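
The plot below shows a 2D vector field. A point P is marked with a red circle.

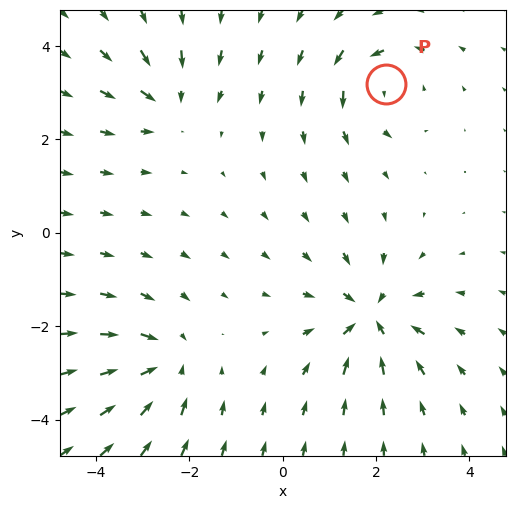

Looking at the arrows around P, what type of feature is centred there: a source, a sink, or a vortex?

vortex

At P (2.2, 3.2) the arrows circulate counterclockwise. Divergence ≈0, curl about +4 — near-zero divergence with nonzero curl is a vortex.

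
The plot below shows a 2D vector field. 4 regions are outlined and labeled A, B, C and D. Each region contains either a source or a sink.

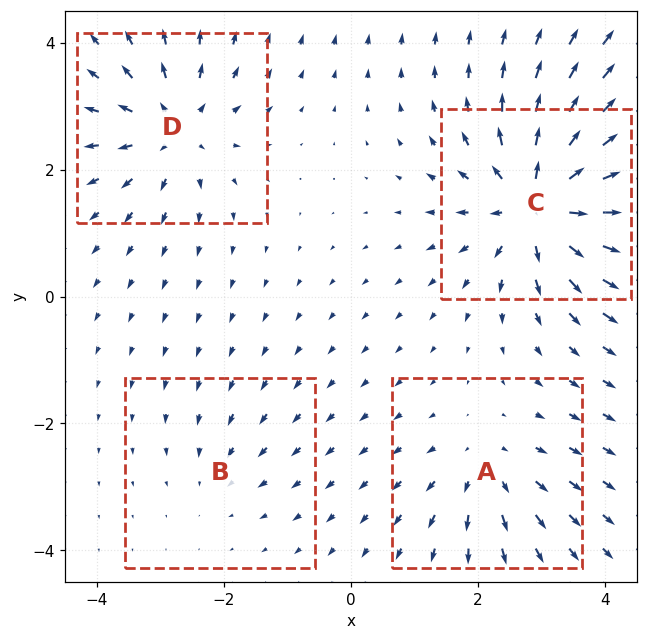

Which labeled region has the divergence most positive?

C

Divergence at each region's feature centre — A: about +4, B: about -2, C: about +8, D: about +5. Region C is most positive.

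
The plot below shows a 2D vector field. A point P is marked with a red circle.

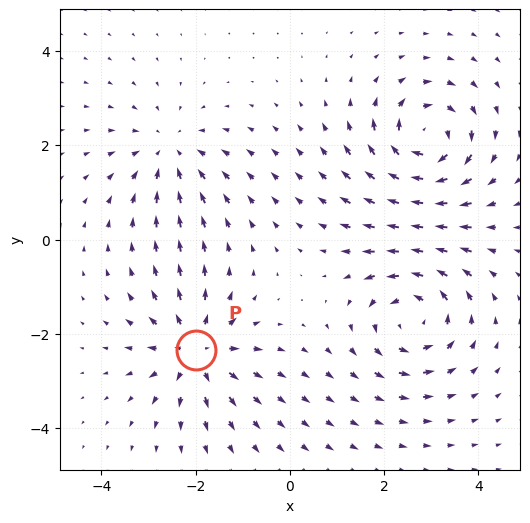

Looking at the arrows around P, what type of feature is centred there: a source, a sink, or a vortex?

source

At P (-2.0, -2.3) the arrows spread outward. Divergence about +5, curl ≈0 — positive divergence with near-zero curl is a source.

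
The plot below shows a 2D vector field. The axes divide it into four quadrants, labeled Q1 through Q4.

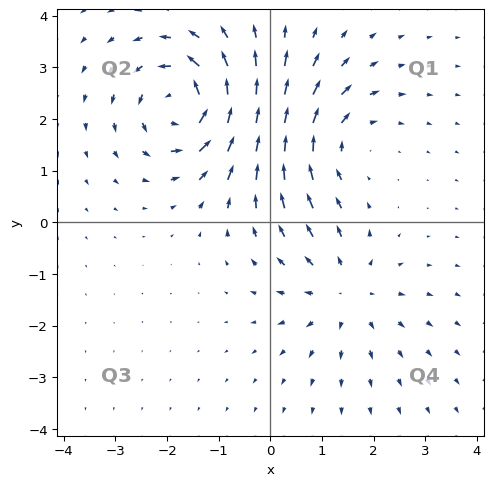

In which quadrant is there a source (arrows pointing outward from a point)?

The source sits at approximately (1.5, -1.4), which lies in quadrant Q4. The divergence there is about +3, positive as expected for a source.

Q4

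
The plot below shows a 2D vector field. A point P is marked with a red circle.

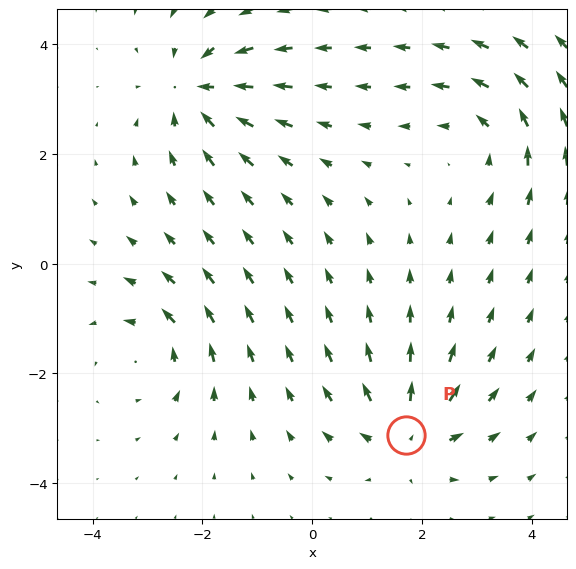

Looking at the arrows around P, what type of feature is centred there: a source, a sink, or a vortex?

At P (1.7, -3.1) the arrows spread outward. Divergence about +6, curl ≈0 — positive divergence with near-zero curl is a source.

source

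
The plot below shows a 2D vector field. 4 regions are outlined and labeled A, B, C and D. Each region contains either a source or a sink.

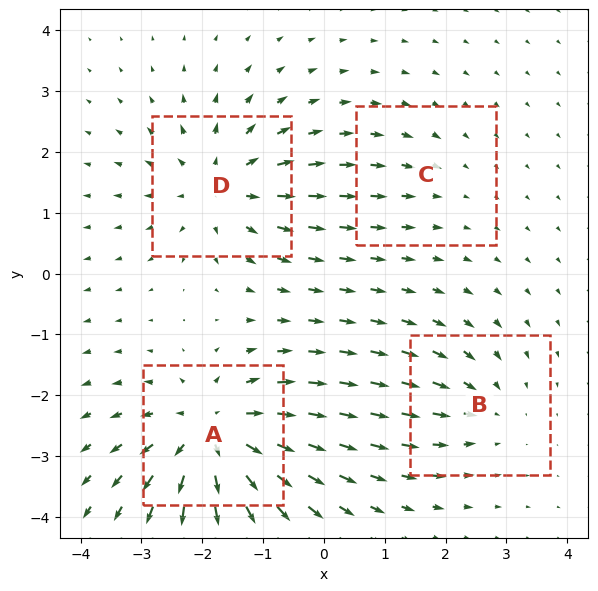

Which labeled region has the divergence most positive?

A

Divergence at each region's feature centre — A: about +8, B: about -4, C: about -2, D: about +6. Region A is most positive.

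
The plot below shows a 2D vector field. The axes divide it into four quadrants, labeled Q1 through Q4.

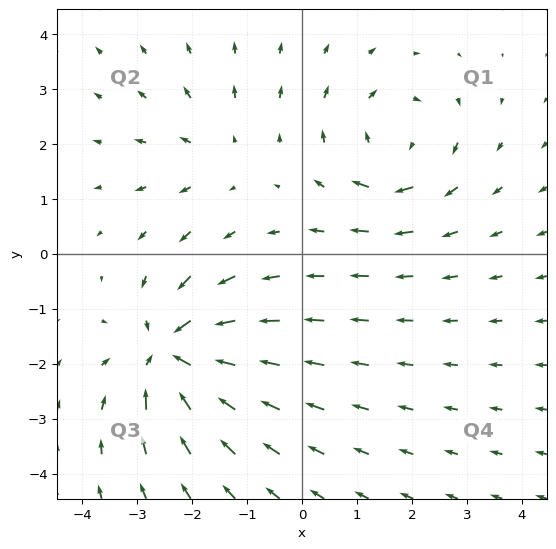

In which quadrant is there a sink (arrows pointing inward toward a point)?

The sink sits at approximately (-2.3, -1.8), which lies in quadrant Q3. The divergence there is about -6, negative as expected for a sink.

Q3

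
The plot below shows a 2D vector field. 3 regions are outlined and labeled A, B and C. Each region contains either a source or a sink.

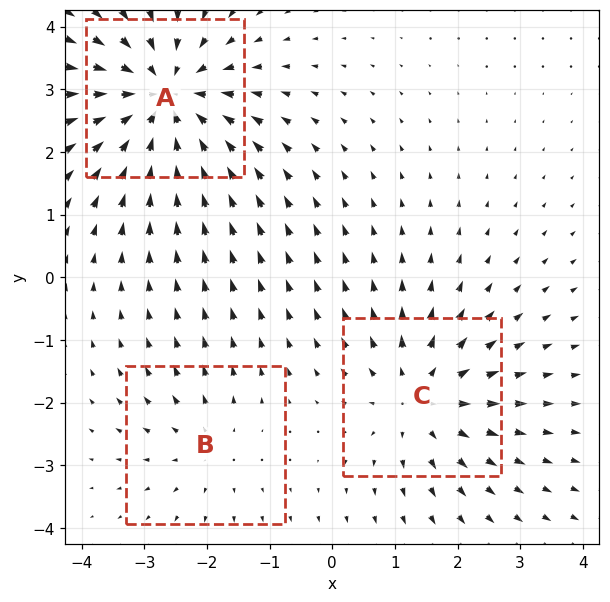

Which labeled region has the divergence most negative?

A

Divergence at each region's feature centre — A: about -5, B: about +2, C: about +3. Region A is most negative.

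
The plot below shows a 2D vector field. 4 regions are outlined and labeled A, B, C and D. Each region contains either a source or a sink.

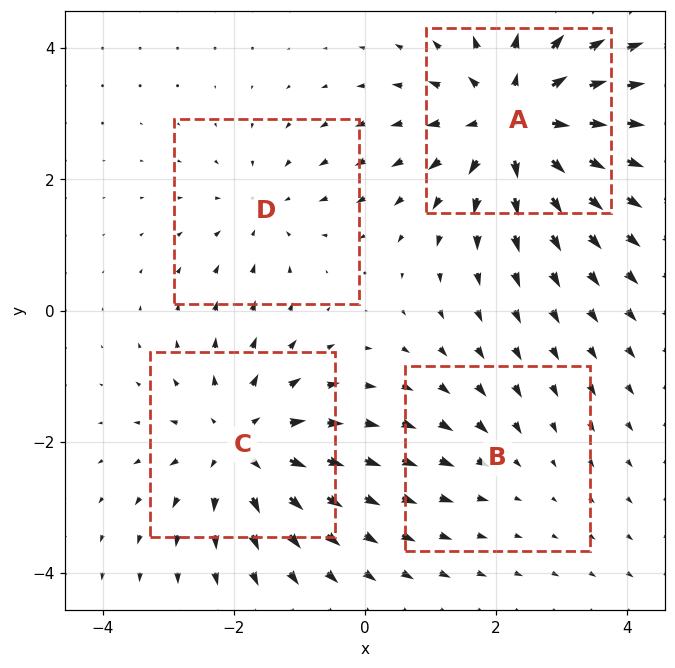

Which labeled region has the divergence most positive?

Divergence at each region's feature centre — A: about +7, B: about -2, C: about +5, D: about -3. Region A is most positive.

A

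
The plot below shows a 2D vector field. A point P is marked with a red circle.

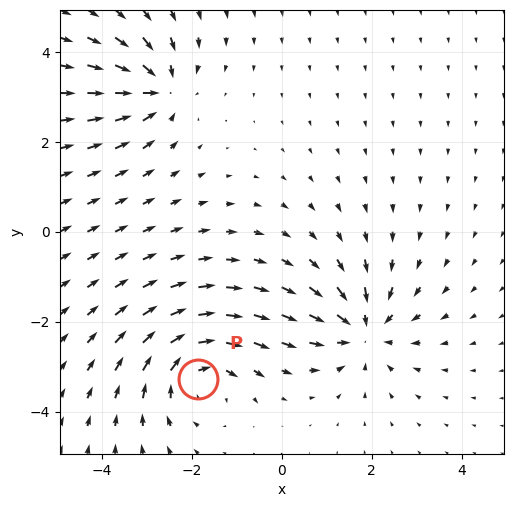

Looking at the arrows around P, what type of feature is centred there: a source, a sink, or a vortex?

At P (-1.9, -3.3) the arrows circulate clockwise. Divergence ≈0, curl about -4 — near-zero divergence with nonzero curl is a vortex.

vortex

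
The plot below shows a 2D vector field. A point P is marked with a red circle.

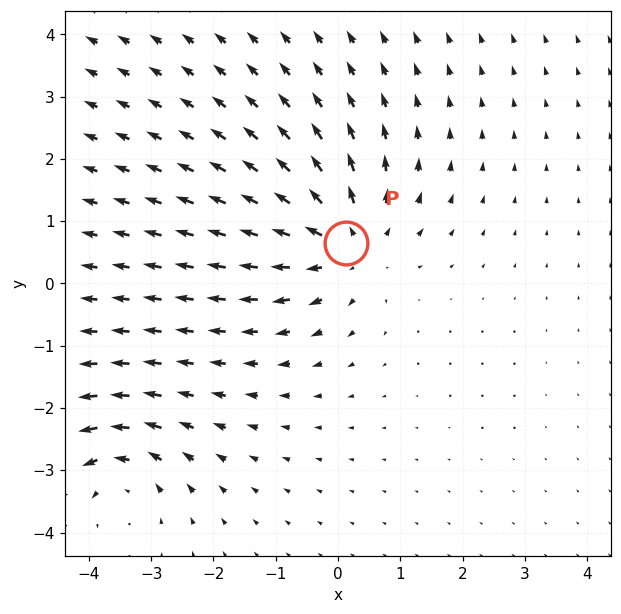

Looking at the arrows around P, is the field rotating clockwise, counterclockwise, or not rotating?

not rotating

Near P at (0.1, 0.7) the arrows show no circulation. The curl there is ≈0.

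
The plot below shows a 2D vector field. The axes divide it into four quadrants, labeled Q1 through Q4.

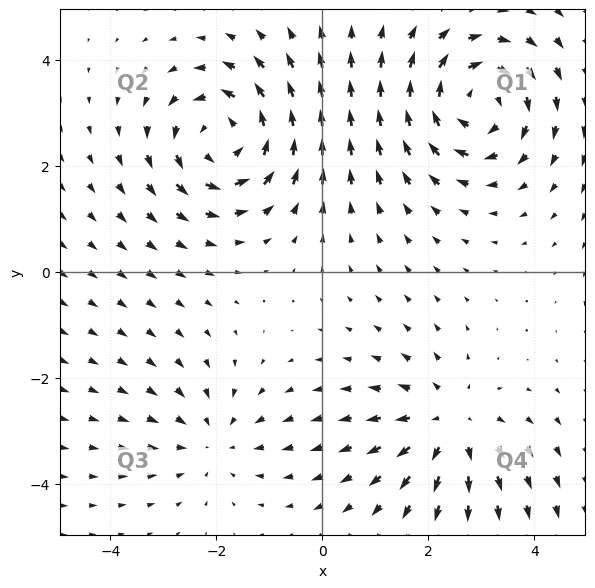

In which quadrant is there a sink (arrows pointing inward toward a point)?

Q3

The sink sits at approximately (-2.0, -3.2), which lies in quadrant Q3. The divergence there is about -2, negative as expected for a sink.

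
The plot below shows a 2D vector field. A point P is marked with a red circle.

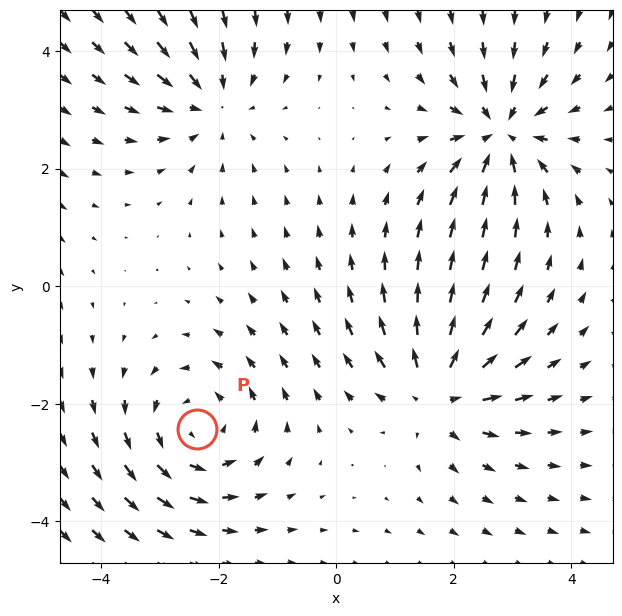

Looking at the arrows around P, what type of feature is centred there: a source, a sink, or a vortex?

vortex

At P (-2.4, -2.4) the arrows circulate counterclockwise. Divergence ≈0, curl about +3 — near-zero divergence with nonzero curl is a vortex.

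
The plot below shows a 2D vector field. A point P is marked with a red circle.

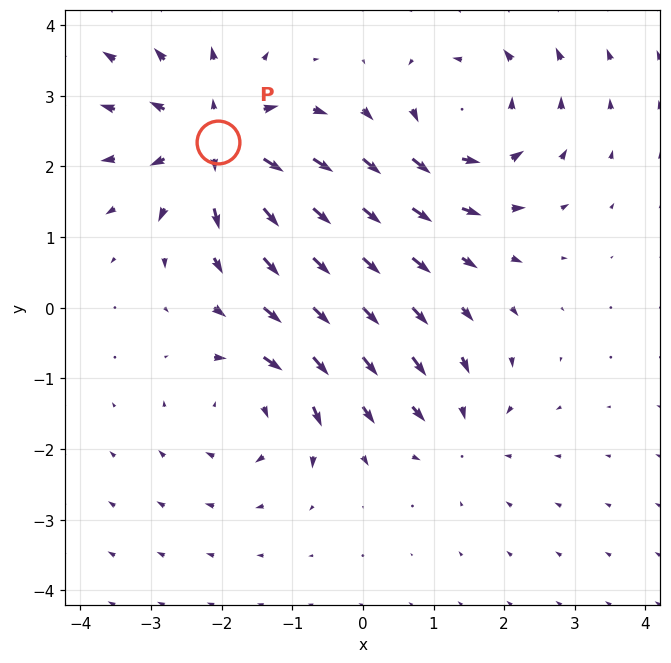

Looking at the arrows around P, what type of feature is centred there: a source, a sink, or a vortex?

At P (-2.1, 2.3) the arrows spread outward. Divergence about +6, curl ≈0 — positive divergence with near-zero curl is a source.

source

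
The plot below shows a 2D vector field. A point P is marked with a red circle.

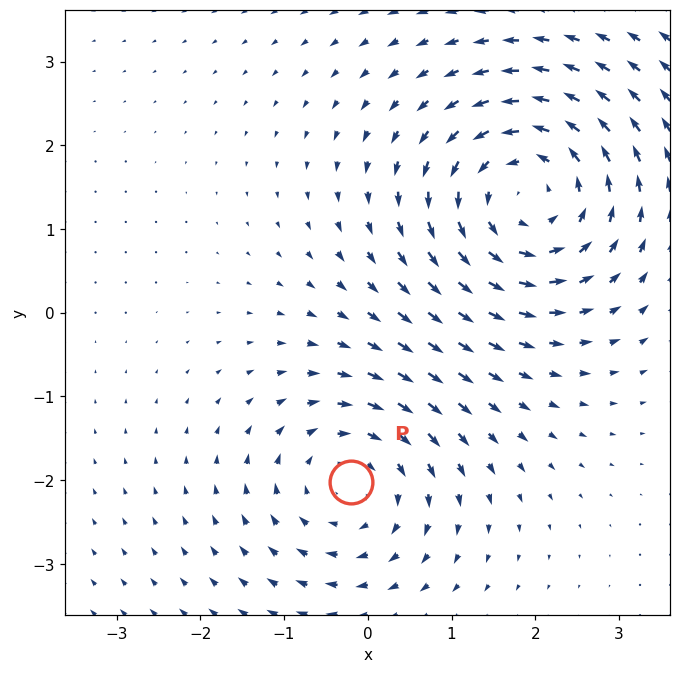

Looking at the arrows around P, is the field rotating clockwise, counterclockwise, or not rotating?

Near P at (-0.2, -2.0) the arrows circulate clockwise. The curl (z-component) there is about -3; negative curl means clockwise rotation.

clockwise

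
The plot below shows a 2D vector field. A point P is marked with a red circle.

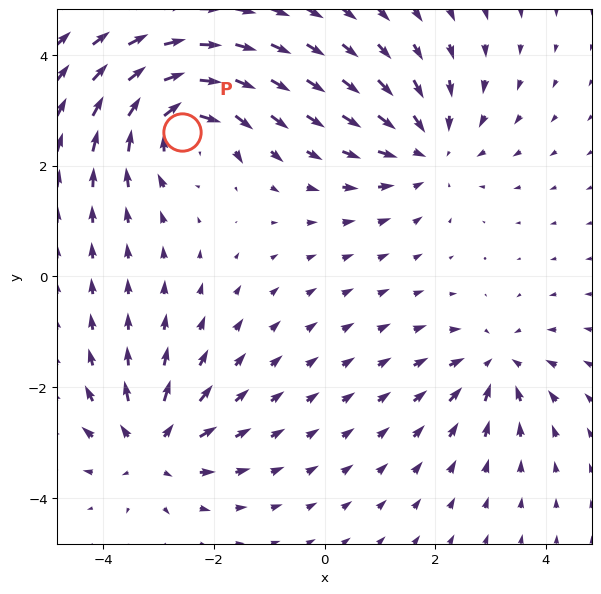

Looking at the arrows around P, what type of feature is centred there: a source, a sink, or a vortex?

vortex

At P (-2.6, 2.6) the arrows circulate clockwise. Divergence ≈0, curl about -6 — near-zero divergence with nonzero curl is a vortex.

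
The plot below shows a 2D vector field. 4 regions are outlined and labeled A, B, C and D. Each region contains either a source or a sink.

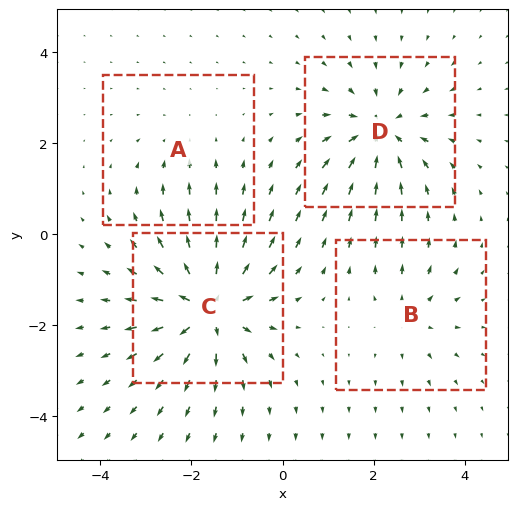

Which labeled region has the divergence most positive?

C

Divergence at each region's feature centre — A: about -2, B: about +3, C: about +7, D: about -6. Region C is most positive.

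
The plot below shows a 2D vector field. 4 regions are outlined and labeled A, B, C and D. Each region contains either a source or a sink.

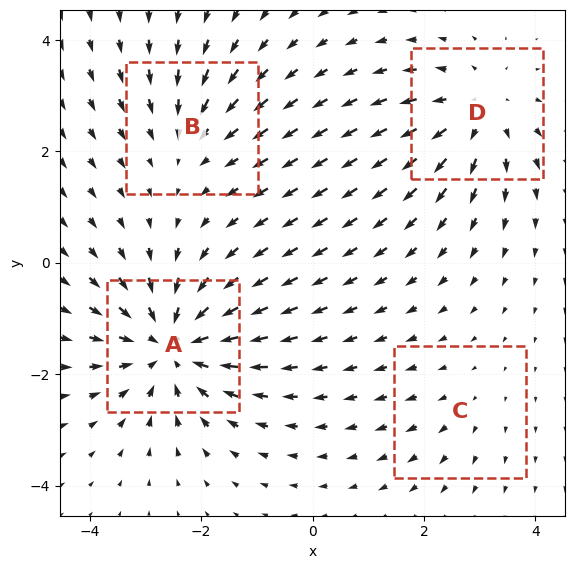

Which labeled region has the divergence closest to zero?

C

Divergence at each region's feature centre — A: about -6, B: about -3, C: about +2, D: about +4. Region C is closest to zero.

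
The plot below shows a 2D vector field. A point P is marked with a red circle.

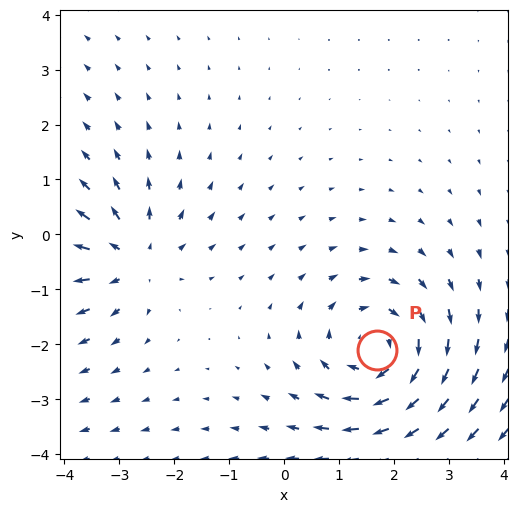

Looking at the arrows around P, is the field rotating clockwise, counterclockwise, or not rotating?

Near P at (1.7, -2.1) the arrows circulate clockwise. The curl (z-component) there is about -4; negative curl means clockwise rotation.

clockwise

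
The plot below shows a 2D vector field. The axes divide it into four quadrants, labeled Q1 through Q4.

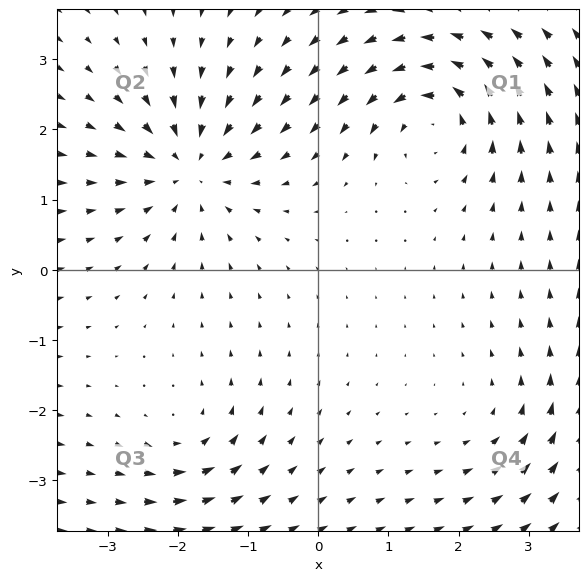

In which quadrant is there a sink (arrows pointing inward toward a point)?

The sink sits at approximately (-1.8, 1.5), which lies in quadrant Q2. The divergence there is about -5, negative as expected for a sink.

Q2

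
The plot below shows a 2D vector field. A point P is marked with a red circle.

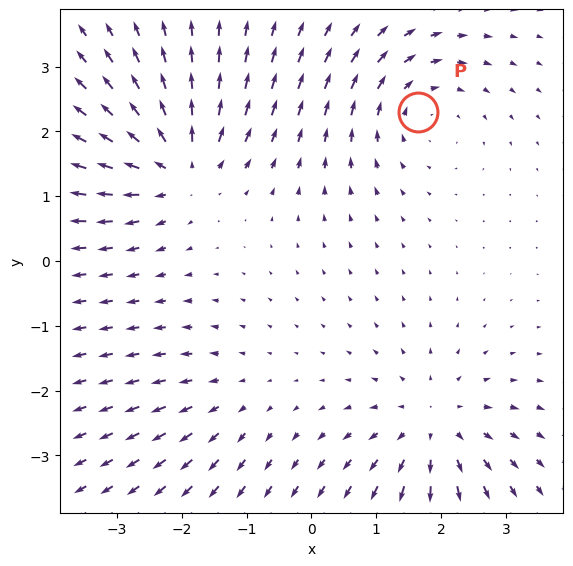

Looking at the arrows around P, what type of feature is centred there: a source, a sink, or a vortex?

vortex

At P (1.6, 2.3) the arrows circulate clockwise. Divergence ≈0, curl about -4 — near-zero divergence with nonzero curl is a vortex.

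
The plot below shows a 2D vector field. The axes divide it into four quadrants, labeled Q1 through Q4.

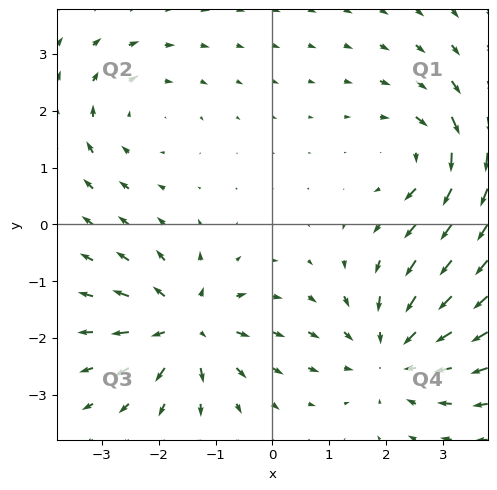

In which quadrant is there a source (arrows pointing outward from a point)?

Q3

The source sits at approximately (-1.5, -1.8), which lies in quadrant Q3. The divergence there is about +6, positive as expected for a source.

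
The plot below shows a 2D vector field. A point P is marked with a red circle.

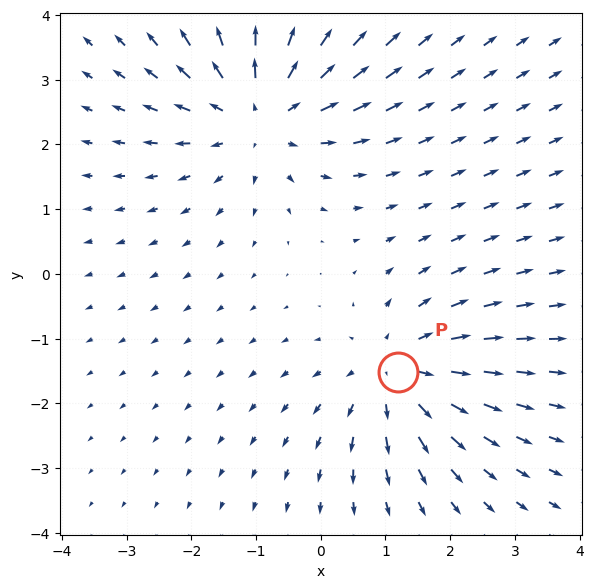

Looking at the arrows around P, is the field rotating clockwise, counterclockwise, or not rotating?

not rotating

Near P at (1.2, -1.5) the arrows show no circulation. The curl there is ≈0.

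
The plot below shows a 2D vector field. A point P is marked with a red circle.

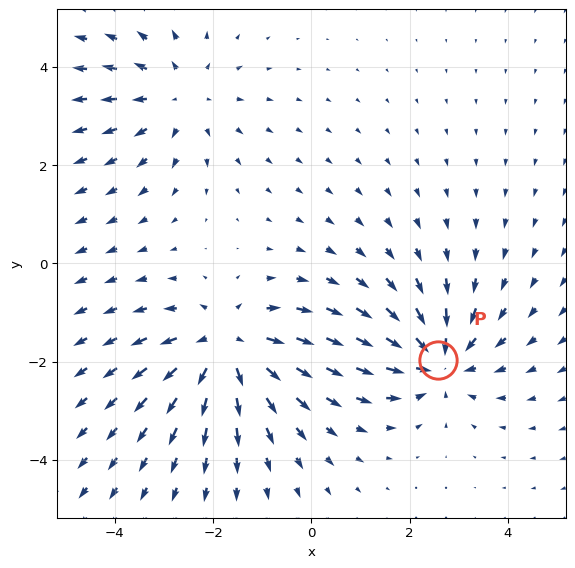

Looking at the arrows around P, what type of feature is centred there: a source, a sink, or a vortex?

sink

At P (2.6, -2.0) the arrows converge inward. Divergence about -5, curl ≈0 — negative divergence with near-zero curl is a sink.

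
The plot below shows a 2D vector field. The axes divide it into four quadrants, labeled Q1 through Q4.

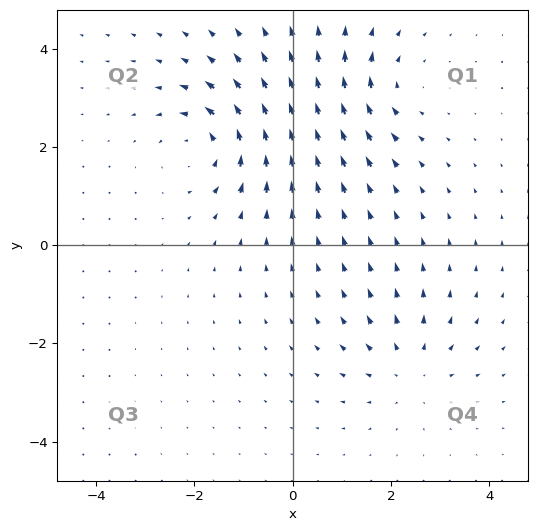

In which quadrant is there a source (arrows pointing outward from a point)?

The source sits at approximately (2.4, -2.5), which lies in quadrant Q4. The divergence there is about +3, positive as expected for a source.

Q4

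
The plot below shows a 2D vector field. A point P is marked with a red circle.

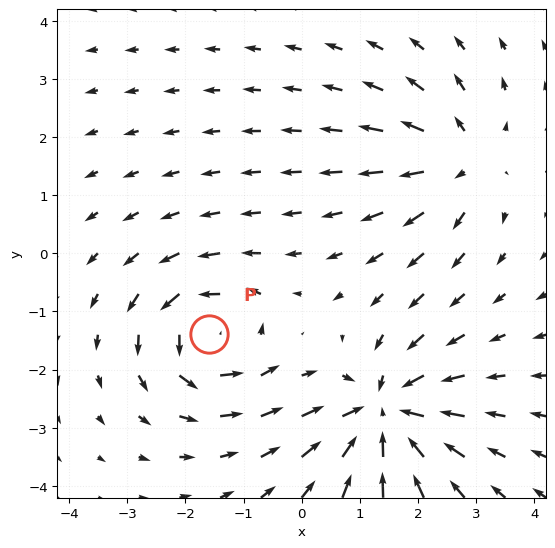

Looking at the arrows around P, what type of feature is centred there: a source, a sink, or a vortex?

vortex

At P (-1.6, -1.4) the arrows circulate counterclockwise. Divergence ≈0, curl about +5 — near-zero divergence with nonzero curl is a vortex.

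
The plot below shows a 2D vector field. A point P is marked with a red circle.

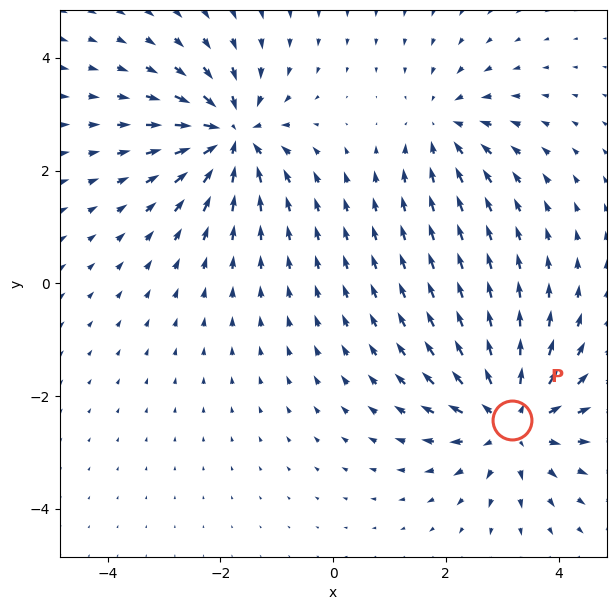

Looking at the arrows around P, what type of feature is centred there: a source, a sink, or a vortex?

At P (3.2, -2.4) the arrows spread outward. Divergence about +5, curl ≈0 — positive divergence with near-zero curl is a source.

source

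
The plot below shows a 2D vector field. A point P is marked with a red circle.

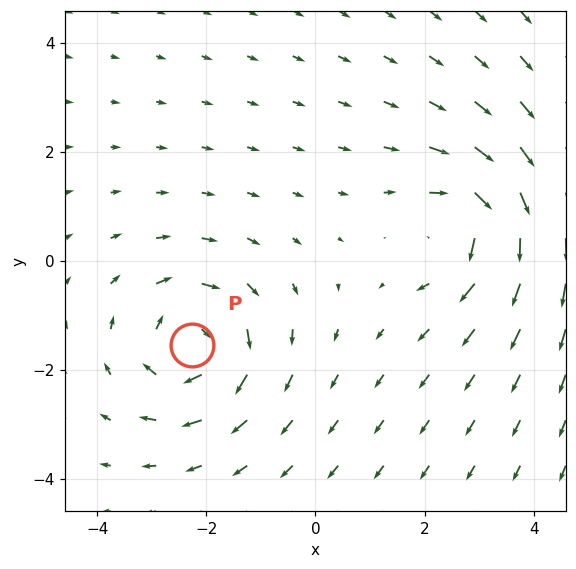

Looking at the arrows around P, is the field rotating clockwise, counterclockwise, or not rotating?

Near P at (-2.3, -1.5) the arrows circulate clockwise. The curl (z-component) there is about -4; negative curl means clockwise rotation.

clockwise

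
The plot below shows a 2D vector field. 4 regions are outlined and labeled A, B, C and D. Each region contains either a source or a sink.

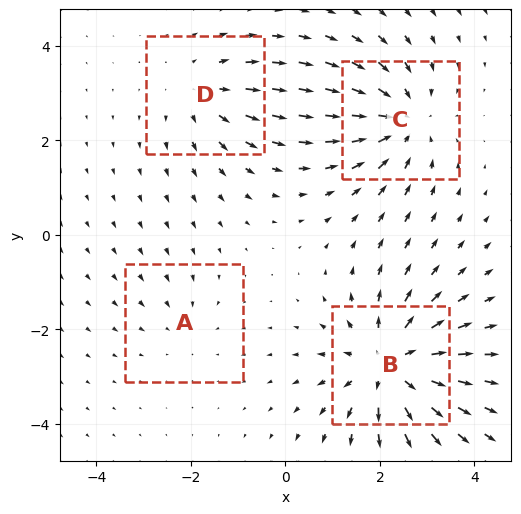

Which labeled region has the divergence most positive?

Divergence at each region's feature centre — A: about -2, B: about +6, C: about -5, D: about +3. Region B is most positive.

B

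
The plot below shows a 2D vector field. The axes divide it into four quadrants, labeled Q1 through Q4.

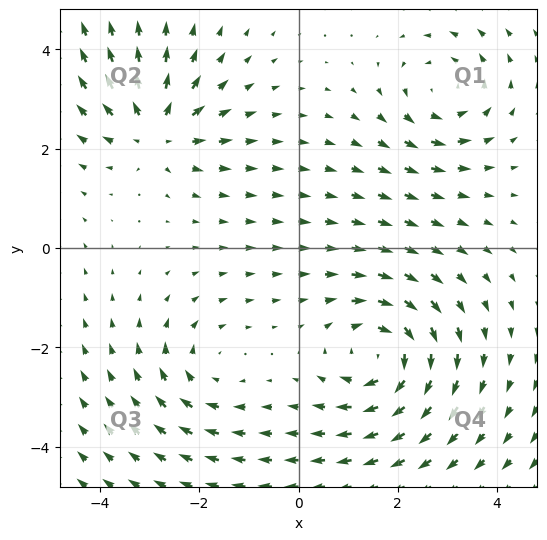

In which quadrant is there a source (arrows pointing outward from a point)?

The source sits at approximately (-2.9, 2.4), which lies in quadrant Q2. The divergence there is about +4, positive as expected for a source.

Q2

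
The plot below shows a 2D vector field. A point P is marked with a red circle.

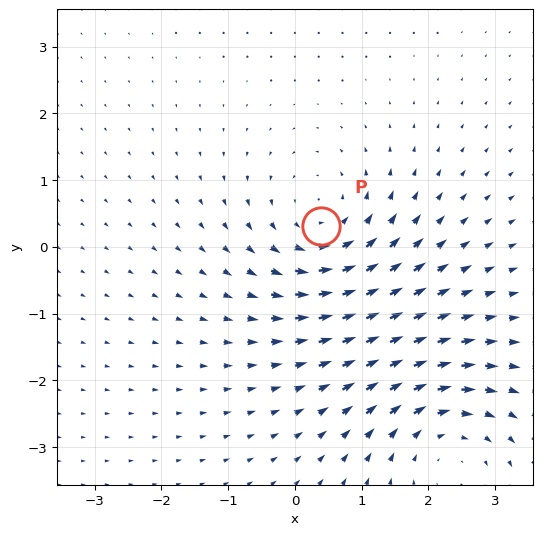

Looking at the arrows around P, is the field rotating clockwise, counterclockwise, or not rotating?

Near P at (0.4, 0.3) the arrows circulate counterclockwise. The curl (z-component) there is about +3; positive curl means counterclockwise rotation.

counterclockwise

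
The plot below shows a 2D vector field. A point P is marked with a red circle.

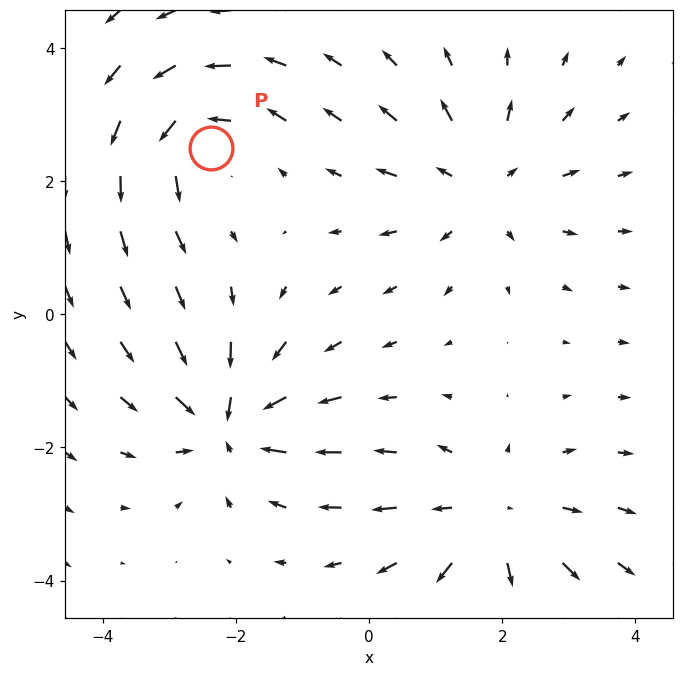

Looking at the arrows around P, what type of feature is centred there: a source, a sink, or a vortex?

At P (-2.4, 2.5) the arrows circulate counterclockwise. Divergence ≈0, curl about +5 — near-zero divergence with nonzero curl is a vortex.

vortex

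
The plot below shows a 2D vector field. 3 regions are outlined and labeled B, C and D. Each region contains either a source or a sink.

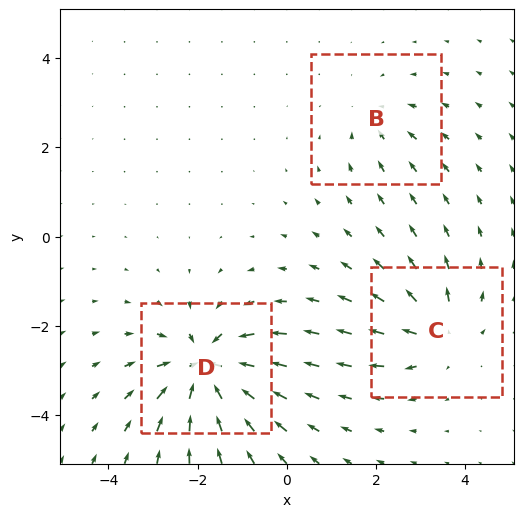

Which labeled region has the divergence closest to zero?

B

Divergence at each region's feature centre — B: about -2, C: about +3, D: about -6. Region B is closest to zero.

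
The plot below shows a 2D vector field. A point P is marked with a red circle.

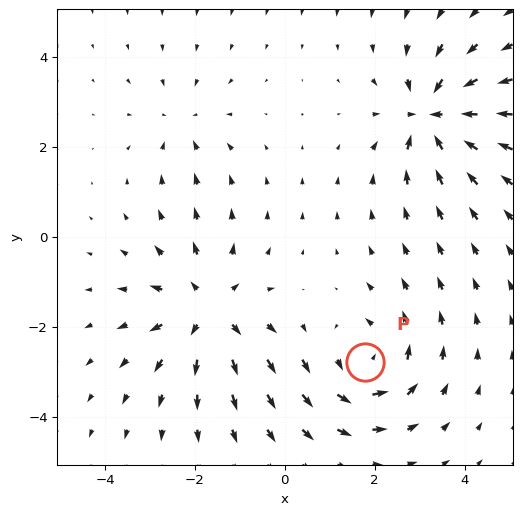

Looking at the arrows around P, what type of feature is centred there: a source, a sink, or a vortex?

At P (1.8, -2.8) the arrows circulate counterclockwise. Divergence ≈0, curl about +4 — near-zero divergence with nonzero curl is a vortex.

vortex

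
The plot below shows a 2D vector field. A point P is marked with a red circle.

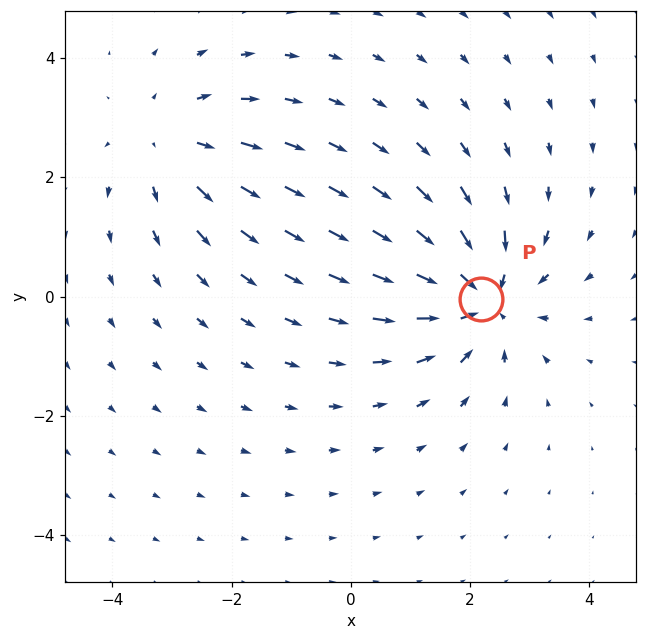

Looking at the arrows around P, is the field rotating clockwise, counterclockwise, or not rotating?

Near P at (2.2, -0.0) the arrows show no circulation. The curl there is ≈0.

not rotating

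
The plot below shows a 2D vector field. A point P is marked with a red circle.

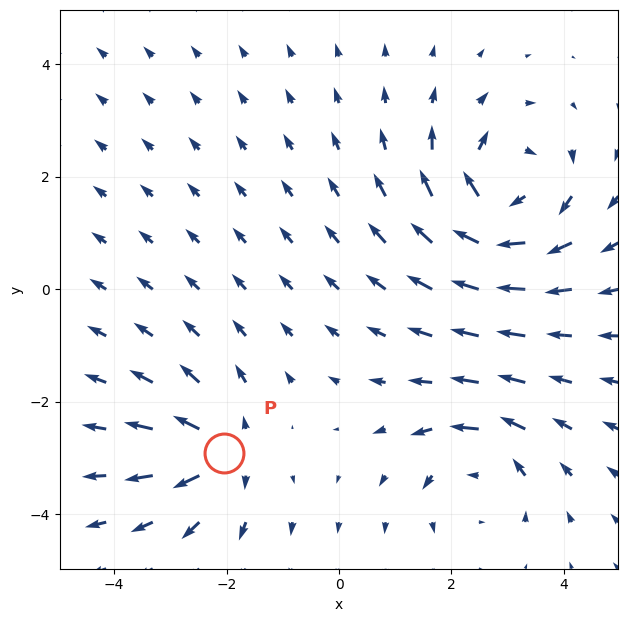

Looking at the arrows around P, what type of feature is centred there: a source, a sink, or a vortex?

source

At P (-2.0, -2.9) the arrows spread outward. Divergence about +4, curl ≈0 — positive divergence with near-zero curl is a source.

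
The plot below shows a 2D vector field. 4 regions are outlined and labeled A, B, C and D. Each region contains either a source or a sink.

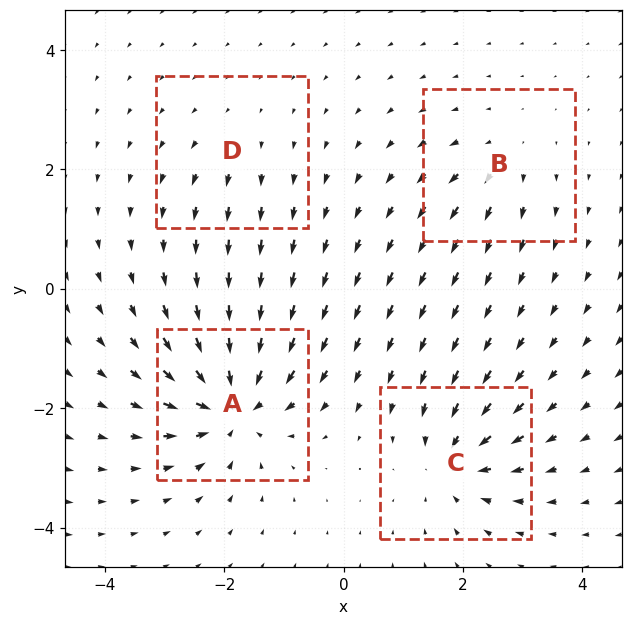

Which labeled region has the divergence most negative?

A

Divergence at each region's feature centre — A: about -9, B: about +4, C: about -6, D: about +2. Region A is most negative.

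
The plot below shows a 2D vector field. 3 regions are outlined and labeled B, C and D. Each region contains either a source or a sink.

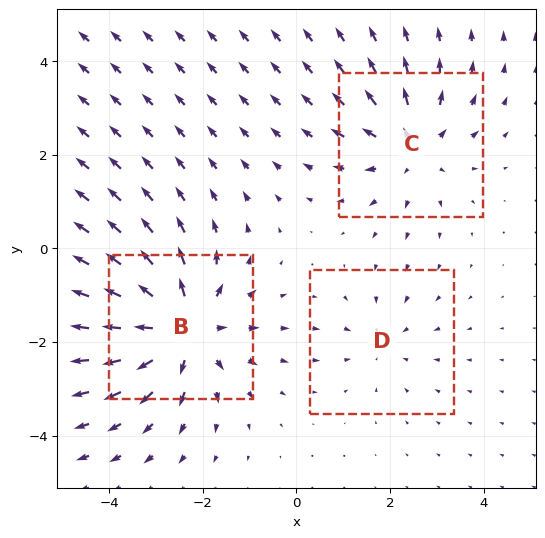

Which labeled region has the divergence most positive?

B

Divergence at each region's feature centre — B: about +4, C: about +3, D: about -2. Region B is most positive.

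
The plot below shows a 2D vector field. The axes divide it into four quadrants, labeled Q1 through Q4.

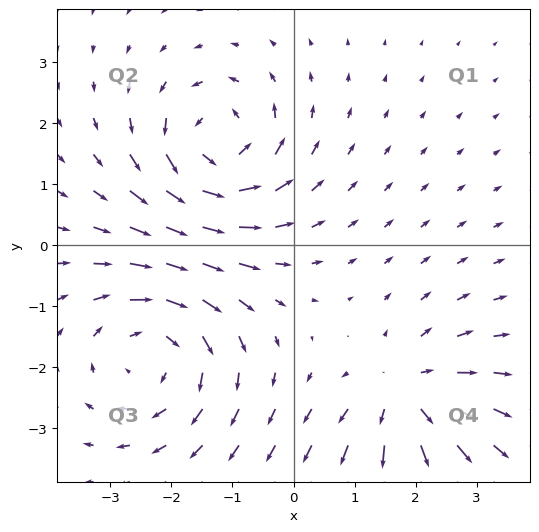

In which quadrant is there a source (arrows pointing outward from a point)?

Q4

The source sits at approximately (1.8, -2.4), which lies in quadrant Q4. The divergence there is about +4, positive as expected for a source.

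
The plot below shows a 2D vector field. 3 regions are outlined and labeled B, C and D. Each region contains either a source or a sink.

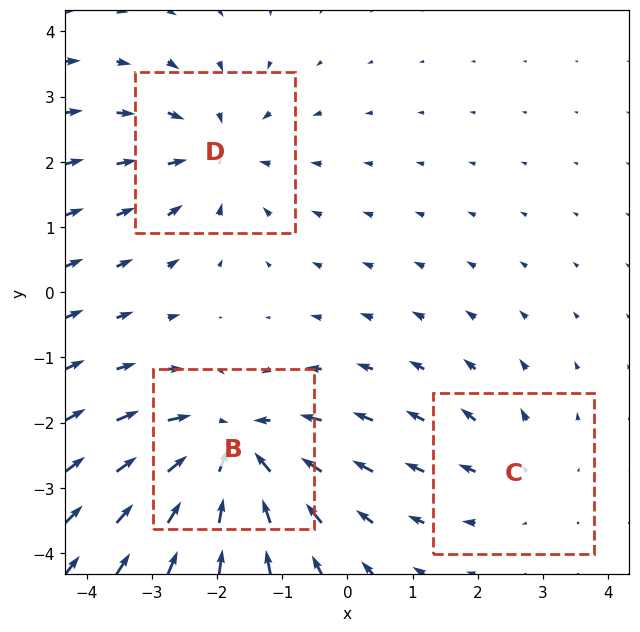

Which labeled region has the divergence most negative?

B

Divergence at each region's feature centre — B: about -5, C: about +2, D: about -3. Region B is most negative.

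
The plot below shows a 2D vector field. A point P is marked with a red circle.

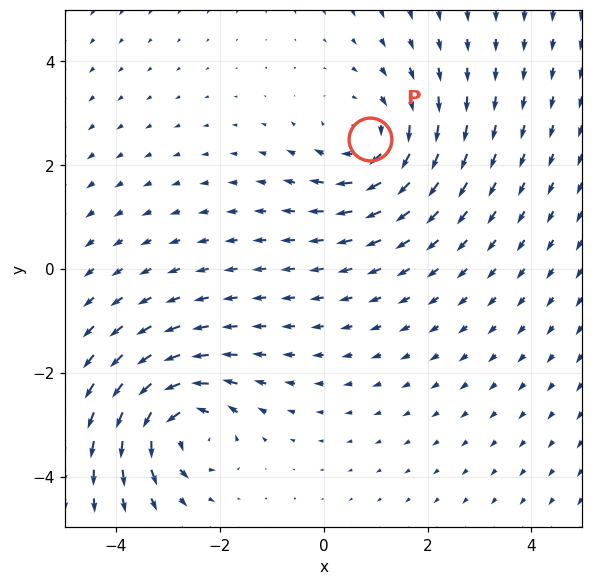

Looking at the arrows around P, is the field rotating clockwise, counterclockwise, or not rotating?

Near P at (0.9, 2.5) the arrows circulate clockwise. The curl (z-component) there is about -3; negative curl means clockwise rotation.

clockwise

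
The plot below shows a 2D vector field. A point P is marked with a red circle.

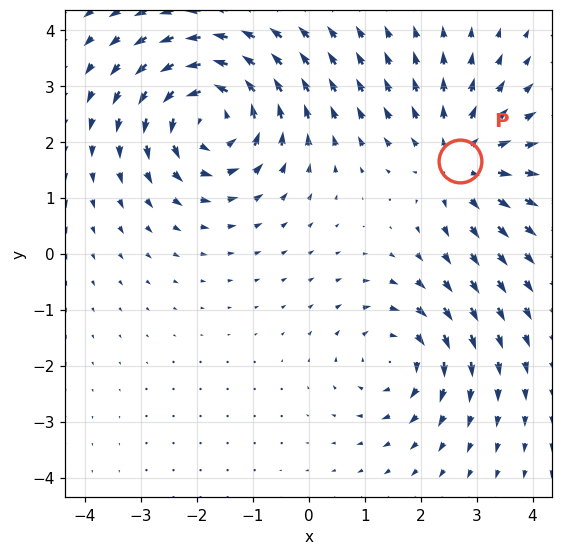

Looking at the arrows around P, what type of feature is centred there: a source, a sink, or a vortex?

At P (2.7, 1.7) the arrows spread outward. Divergence about +3, curl ≈0 — positive divergence with near-zero curl is a source.

source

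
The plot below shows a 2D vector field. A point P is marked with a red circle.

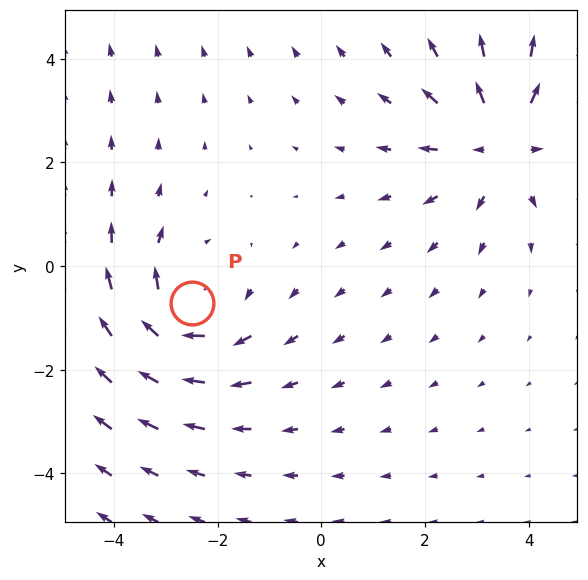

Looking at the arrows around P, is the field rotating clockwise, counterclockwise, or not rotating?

Near P at (-2.5, -0.7) the arrows circulate clockwise. The curl (z-component) there is about -4; negative curl means clockwise rotation.

clockwise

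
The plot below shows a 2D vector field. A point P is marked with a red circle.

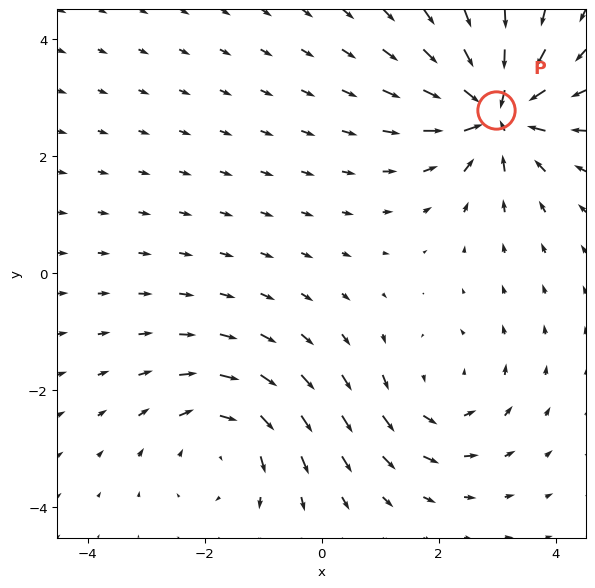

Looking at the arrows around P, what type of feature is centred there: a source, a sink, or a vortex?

sink

At P (3.0, 2.8) the arrows converge inward. Divergence about -6, curl ≈0 — negative divergence with near-zero curl is a sink.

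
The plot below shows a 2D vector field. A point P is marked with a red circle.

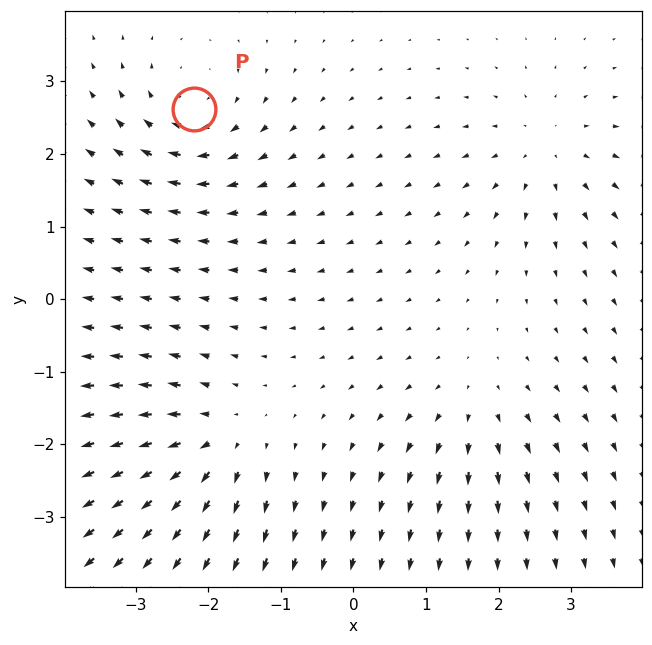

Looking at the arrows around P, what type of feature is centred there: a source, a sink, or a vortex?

vortex

At P (-2.2, 2.6) the arrows circulate clockwise. Divergence ≈0, curl about -5 — near-zero divergence with nonzero curl is a vortex.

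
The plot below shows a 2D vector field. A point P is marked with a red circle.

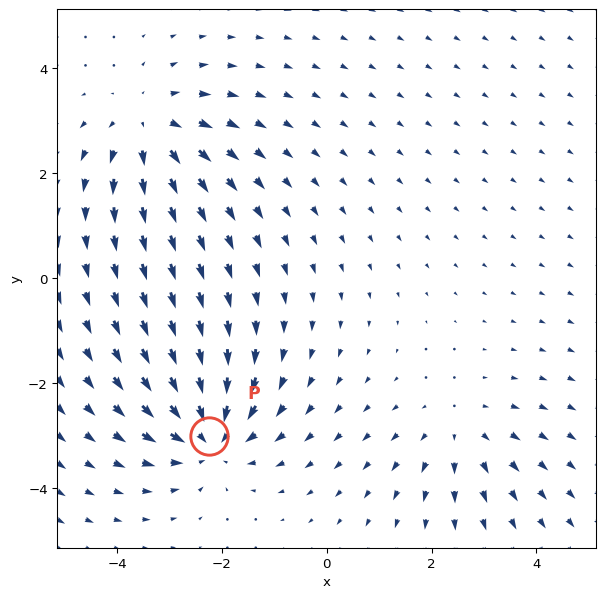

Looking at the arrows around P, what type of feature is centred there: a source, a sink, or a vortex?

sink

At P (-2.2, -3.0) the arrows converge inward. Divergence about -5, curl ≈0 — negative divergence with near-zero curl is a sink.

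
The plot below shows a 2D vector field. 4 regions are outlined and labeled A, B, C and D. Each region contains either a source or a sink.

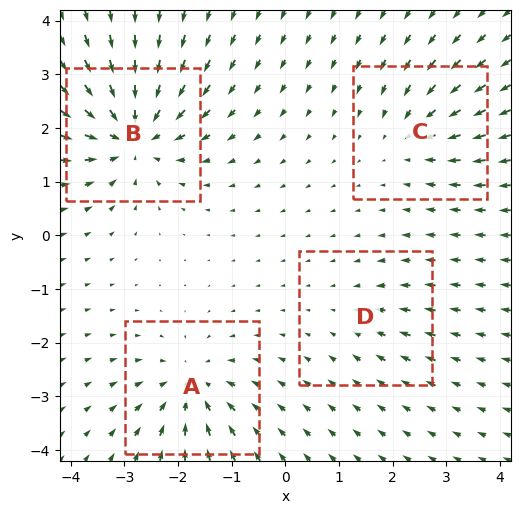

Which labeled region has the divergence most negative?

Divergence at each region's feature centre — A: about -6, B: about -8, C: about -4, D: about -2. Region B is most negative.

B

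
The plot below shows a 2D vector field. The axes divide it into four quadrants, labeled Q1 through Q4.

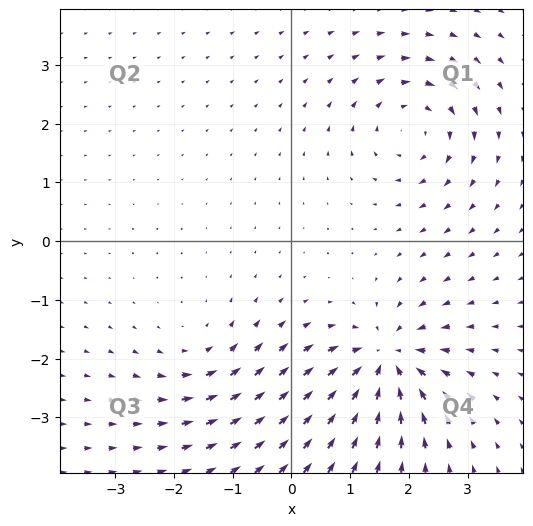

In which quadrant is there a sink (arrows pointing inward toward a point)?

The sink sits at approximately (1.6, -2.0), which lies in quadrant Q4. The divergence there is about -6, negative as expected for a sink.

Q4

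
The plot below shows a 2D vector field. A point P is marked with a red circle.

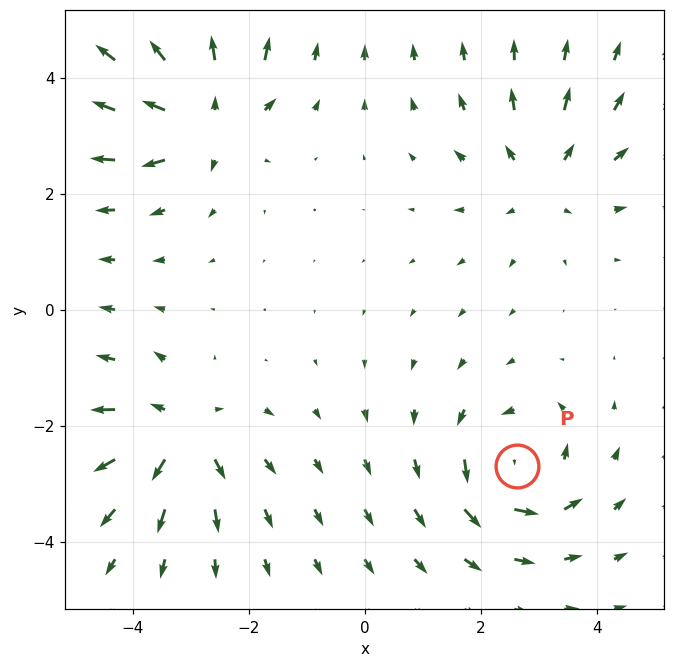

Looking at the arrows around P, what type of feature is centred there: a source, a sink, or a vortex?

At P (2.6, -2.7) the arrows circulate counterclockwise. Divergence ≈0, curl about +6 — near-zero divergence with nonzero curl is a vortex.

vortex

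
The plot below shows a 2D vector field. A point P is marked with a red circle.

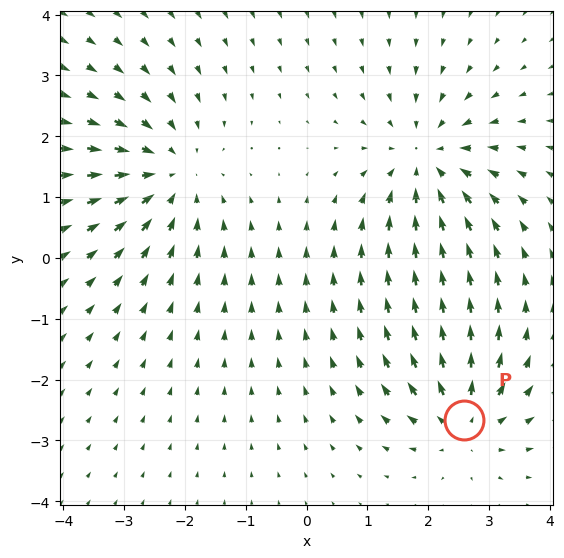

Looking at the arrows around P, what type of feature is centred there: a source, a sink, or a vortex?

source

At P (2.6, -2.7) the arrows spread outward. Divergence about +5, curl ≈0 — positive divergence with near-zero curl is a source.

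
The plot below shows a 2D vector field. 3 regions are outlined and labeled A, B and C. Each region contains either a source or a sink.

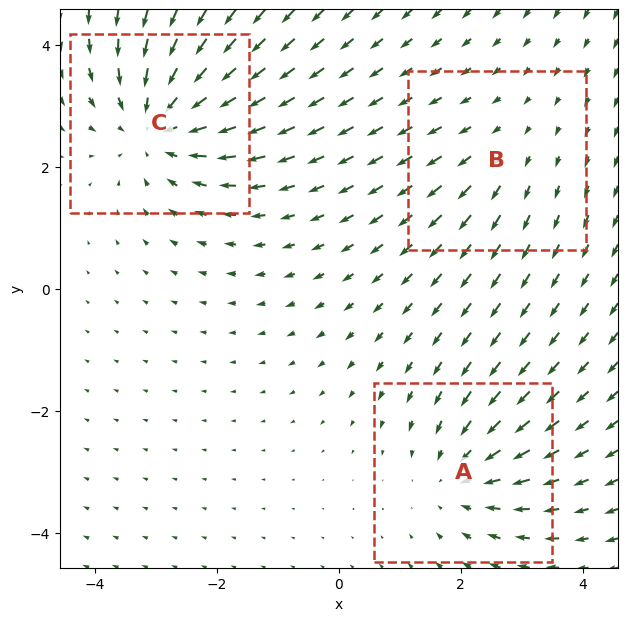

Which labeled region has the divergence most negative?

C

Divergence at each region's feature centre — A: about -3, B: about +2, C: about -4. Region C is most negative.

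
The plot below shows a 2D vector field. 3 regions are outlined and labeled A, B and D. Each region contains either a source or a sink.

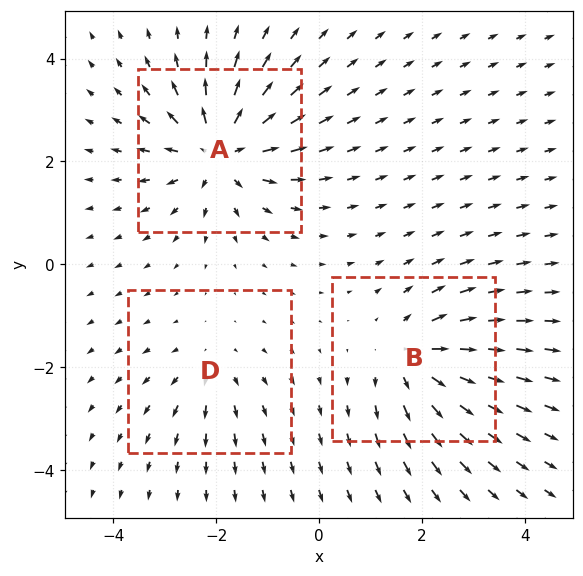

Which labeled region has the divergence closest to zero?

Divergence at each region's feature centre — A: about +5, B: about +4, D: about +2. Region D is closest to zero.

D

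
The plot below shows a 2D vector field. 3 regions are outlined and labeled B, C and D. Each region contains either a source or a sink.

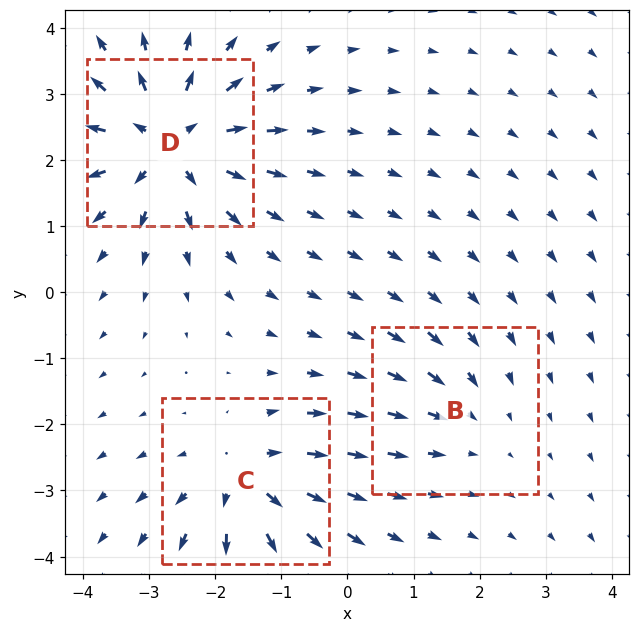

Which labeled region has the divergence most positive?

Divergence at each region's feature centre — B: about -2, C: about +4, D: about +5. Region D is most positive.

D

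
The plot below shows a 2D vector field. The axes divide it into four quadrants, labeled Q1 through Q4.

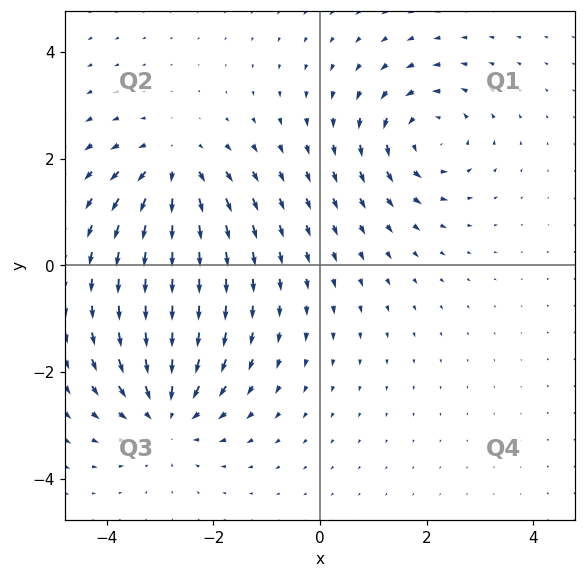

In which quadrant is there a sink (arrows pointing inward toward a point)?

The sink sits at approximately (-2.9, -2.8), which lies in quadrant Q3. The divergence there is about -4, negative as expected for a sink.

Q3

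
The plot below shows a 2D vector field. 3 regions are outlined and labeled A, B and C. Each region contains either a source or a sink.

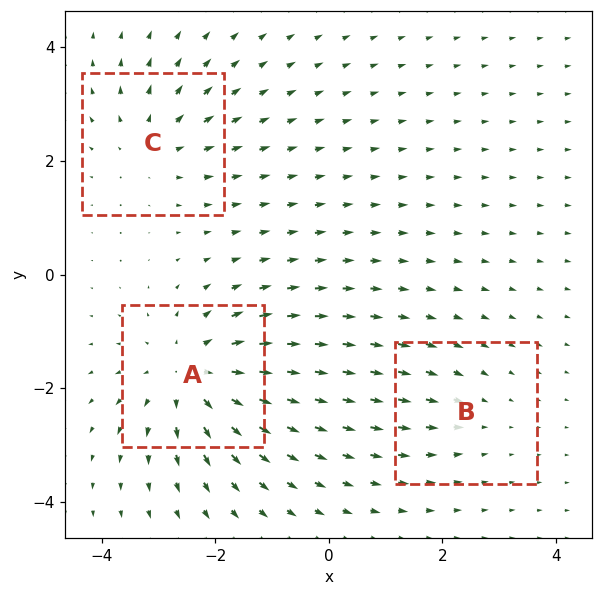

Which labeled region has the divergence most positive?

Divergence at each region's feature centre — A: about +5, B: about -2, C: about +3. Region A is most positive.

A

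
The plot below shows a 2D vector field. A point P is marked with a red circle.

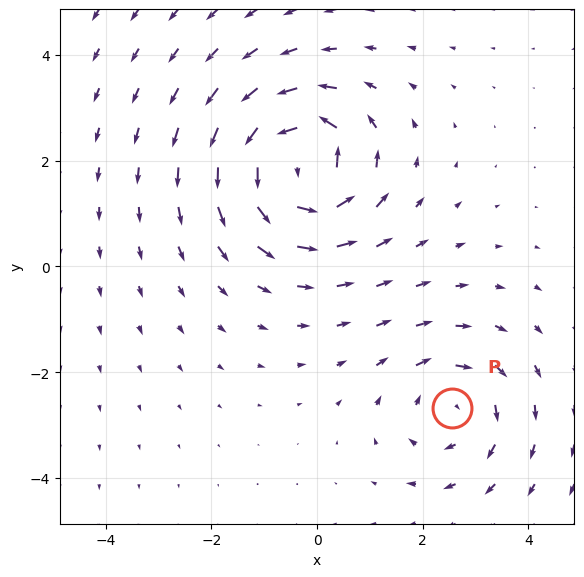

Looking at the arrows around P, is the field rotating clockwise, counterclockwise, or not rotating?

Near P at (2.5, -2.7) the arrows circulate clockwise. The curl (z-component) there is about -3; negative curl means clockwise rotation.

clockwise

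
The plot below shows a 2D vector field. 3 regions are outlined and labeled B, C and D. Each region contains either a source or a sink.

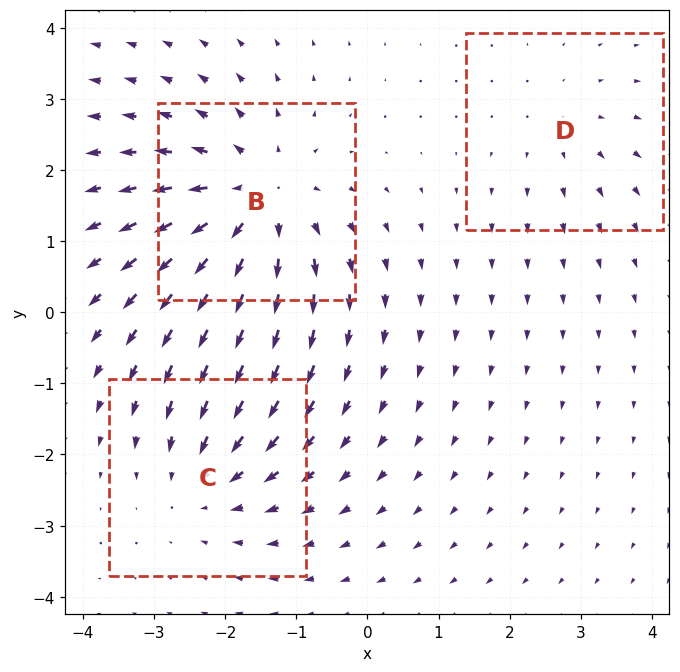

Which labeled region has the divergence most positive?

B

Divergence at each region's feature centre — B: about +4, C: about -3, D: about +2. Region B is most positive.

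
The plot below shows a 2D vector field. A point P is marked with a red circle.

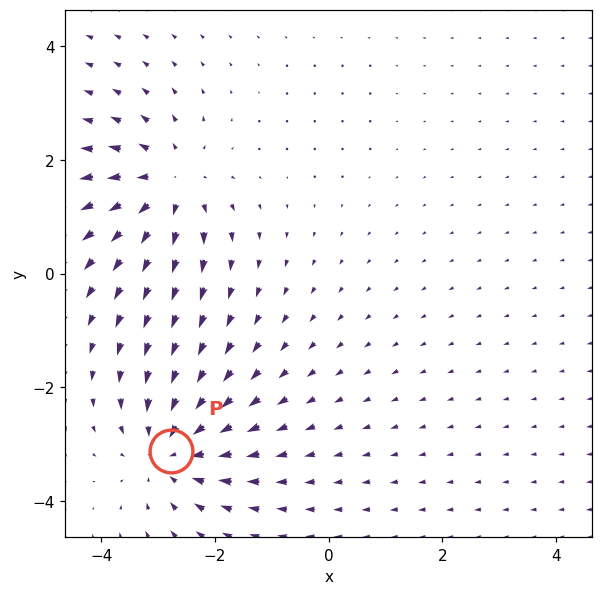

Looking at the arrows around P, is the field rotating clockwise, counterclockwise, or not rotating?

Near P at (-2.8, -3.1) the arrows show no circulation. The curl there is ≈0.

not rotating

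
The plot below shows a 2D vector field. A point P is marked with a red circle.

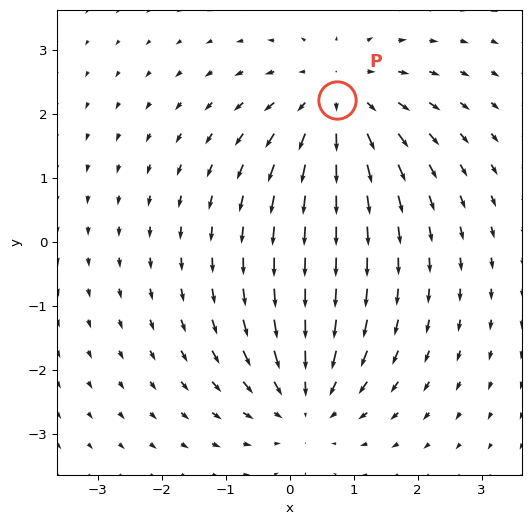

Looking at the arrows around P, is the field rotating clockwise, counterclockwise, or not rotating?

Near P at (0.7, 2.2) the arrows show no circulation. The curl there is ≈0.

not rotating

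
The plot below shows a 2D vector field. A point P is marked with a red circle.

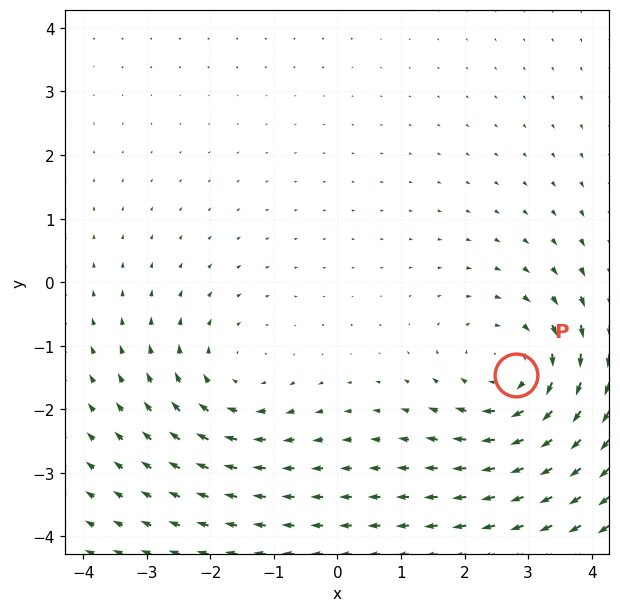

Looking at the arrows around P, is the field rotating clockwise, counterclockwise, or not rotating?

clockwise

Near P at (2.8, -1.5) the arrows circulate clockwise. The curl (z-component) there is about -4; negative curl means clockwise rotation.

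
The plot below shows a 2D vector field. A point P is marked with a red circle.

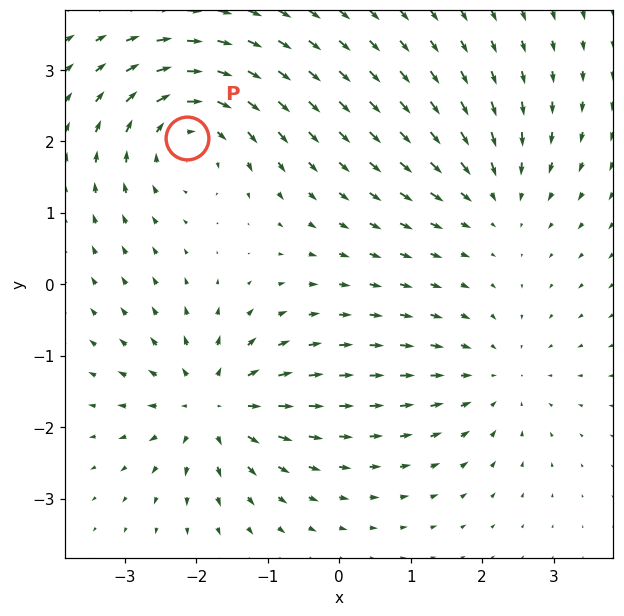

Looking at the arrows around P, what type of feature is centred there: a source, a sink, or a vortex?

vortex

At P (-2.1, 2.1) the arrows circulate clockwise. Divergence ≈0, curl about -5 — near-zero divergence with nonzero curl is a vortex.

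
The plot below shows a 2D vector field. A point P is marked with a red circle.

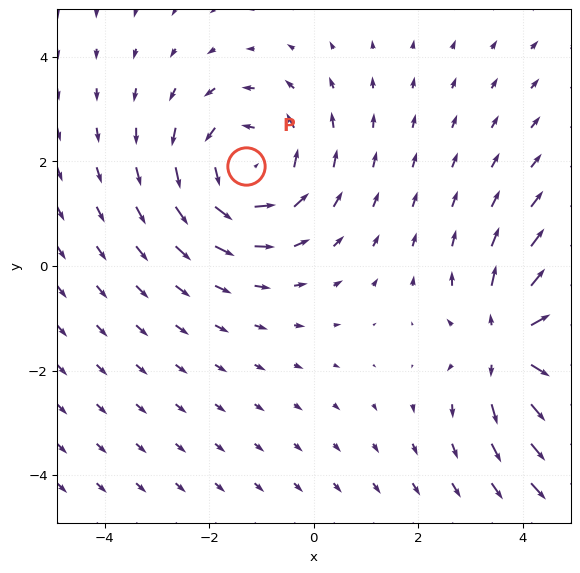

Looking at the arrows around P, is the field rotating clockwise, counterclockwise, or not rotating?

Near P at (-1.3, 1.9) the arrows circulate counterclockwise. The curl (z-component) there is about +4; positive curl means counterclockwise rotation.

counterclockwise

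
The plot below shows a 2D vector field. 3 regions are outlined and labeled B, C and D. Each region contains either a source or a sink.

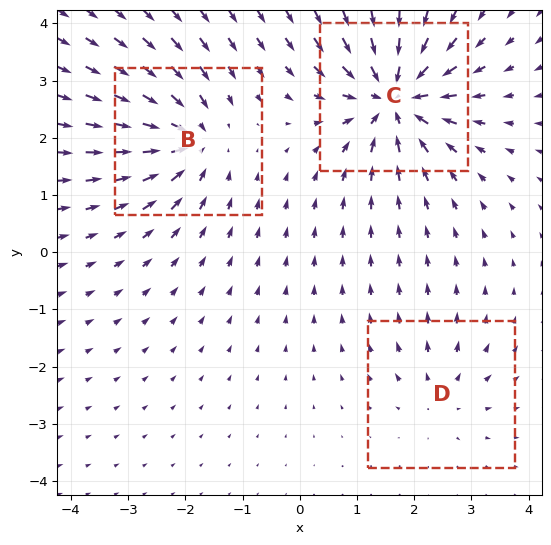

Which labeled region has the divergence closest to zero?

Divergence at each region's feature centre — B: about -4, C: about -6, D: about +2. Region D is closest to zero.

D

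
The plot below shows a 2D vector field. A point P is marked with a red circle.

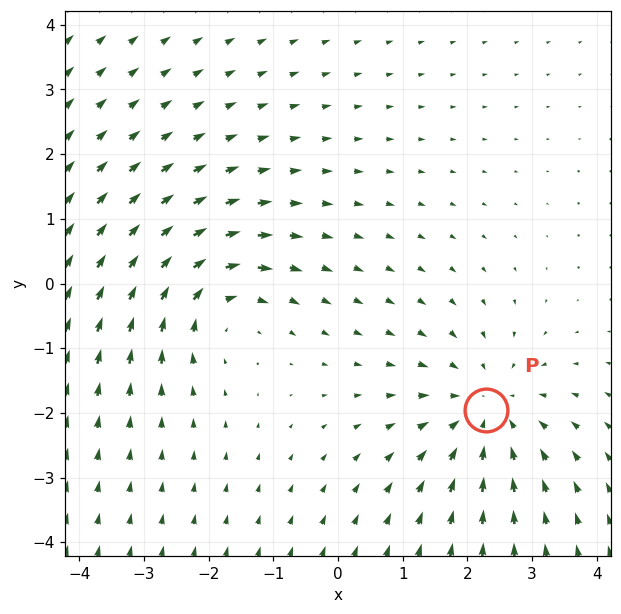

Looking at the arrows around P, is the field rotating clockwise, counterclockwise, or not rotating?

Near P at (2.3, -2.0) the arrows show no circulation. The curl there is ≈0.

not rotating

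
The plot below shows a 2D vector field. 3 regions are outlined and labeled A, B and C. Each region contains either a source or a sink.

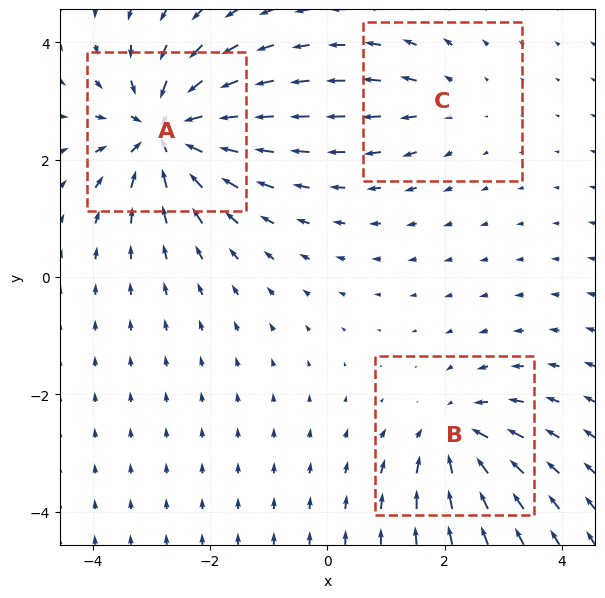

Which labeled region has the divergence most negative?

Divergence at each region's feature centre — A: about -6, B: about -4, C: about +2. Region A is most negative.

A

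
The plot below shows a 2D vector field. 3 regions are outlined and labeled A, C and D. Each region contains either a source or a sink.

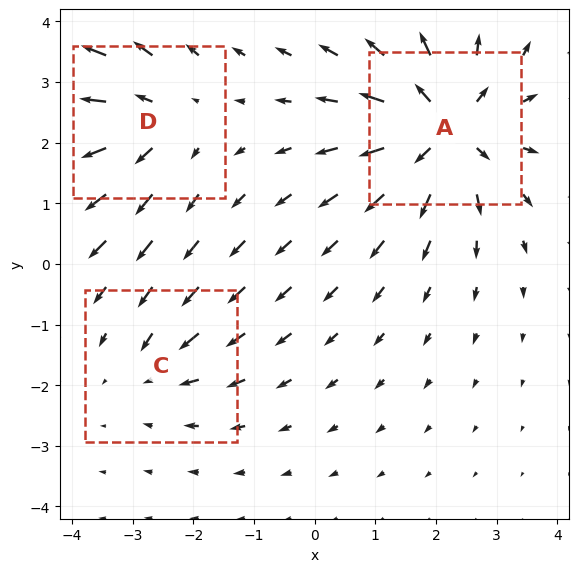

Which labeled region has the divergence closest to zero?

Divergence at each region's feature centre — A: about +5, C: about -2, D: about +3. Region C is closest to zero.

C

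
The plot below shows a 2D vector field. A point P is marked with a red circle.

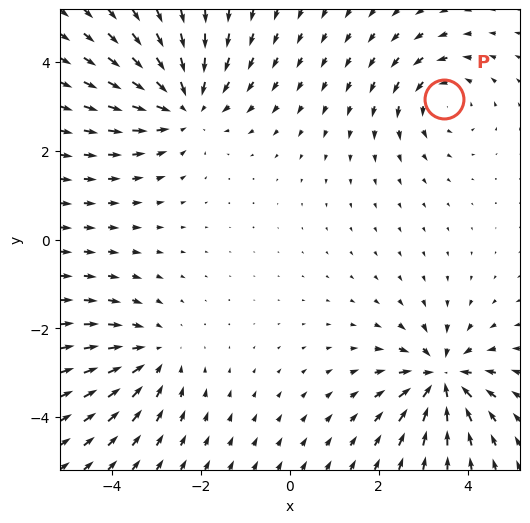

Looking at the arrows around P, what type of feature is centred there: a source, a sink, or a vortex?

At P (3.5, 3.2) the arrows circulate counterclockwise. Divergence ≈0, curl about +3 — near-zero divergence with nonzero curl is a vortex.

vortex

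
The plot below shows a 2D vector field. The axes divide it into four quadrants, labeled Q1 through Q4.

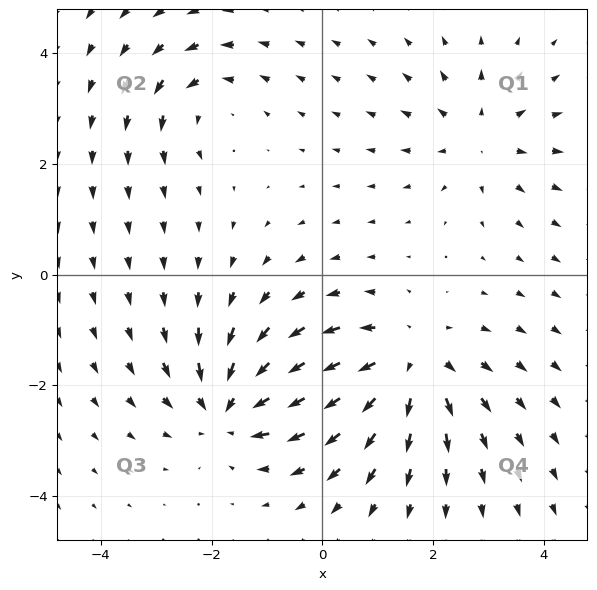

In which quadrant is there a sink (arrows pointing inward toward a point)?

Q3

The sink sits at approximately (-1.7, -2.4), which lies in quadrant Q3. The divergence there is about -4, negative as expected for a sink.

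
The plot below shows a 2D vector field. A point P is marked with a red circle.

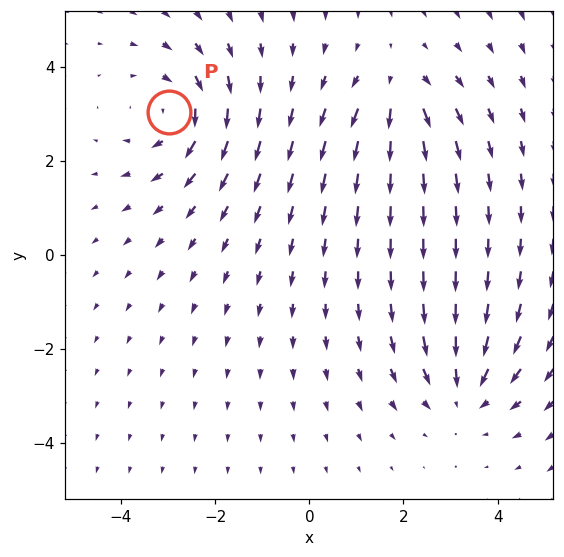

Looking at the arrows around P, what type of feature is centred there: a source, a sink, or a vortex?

vortex

At P (-3.0, 3.0) the arrows circulate clockwise. Divergence ≈0, curl about -4 — near-zero divergence with nonzero curl is a vortex.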